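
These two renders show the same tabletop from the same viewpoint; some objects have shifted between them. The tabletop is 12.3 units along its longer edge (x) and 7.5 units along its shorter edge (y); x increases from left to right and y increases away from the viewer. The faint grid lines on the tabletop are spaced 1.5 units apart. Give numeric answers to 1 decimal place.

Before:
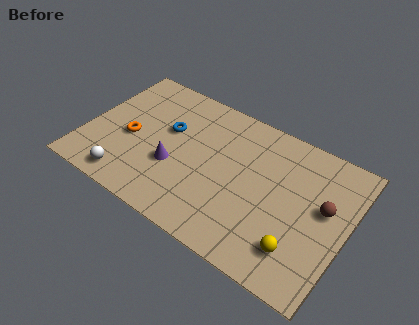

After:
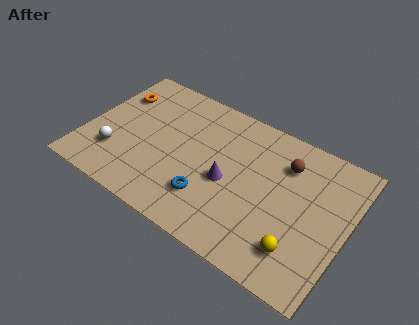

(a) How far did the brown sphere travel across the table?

2.4

From (11.2, 4.3) to (9.2, 5.6), the brown sphere covered √(2.0² + 1.3²) ≈ 2.4 units.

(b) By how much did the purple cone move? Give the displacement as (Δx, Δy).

(2.5, 0.5)

The purple cone was at about (4.3, 2.8) and moved to about (6.8, 3.3).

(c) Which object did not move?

the yellow sphere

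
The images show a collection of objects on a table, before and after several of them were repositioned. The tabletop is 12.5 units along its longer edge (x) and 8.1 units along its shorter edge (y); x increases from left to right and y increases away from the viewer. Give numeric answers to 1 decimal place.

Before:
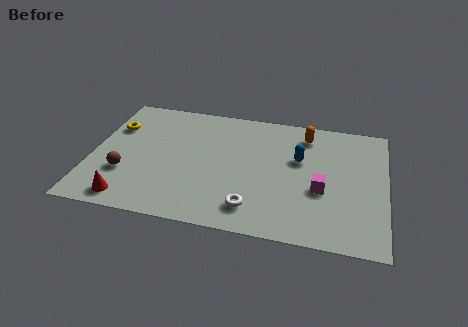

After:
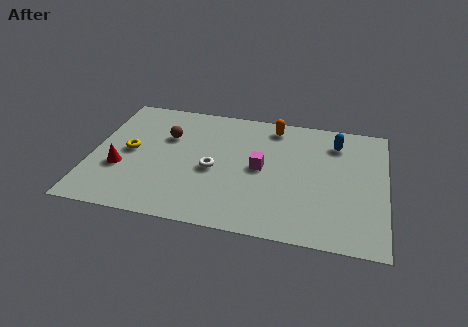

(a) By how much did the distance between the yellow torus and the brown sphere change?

-1.1

The distance was about 3.1 in the first image and 2.0 in the second, so they moved 1.1 units closer together.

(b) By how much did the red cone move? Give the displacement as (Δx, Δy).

(-0.5, 1.9)

The red cone was at about (1.8, 1.0) and moved to about (1.3, 2.9).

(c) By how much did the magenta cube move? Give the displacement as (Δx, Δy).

(-2.6, 0.9)

From the two frames, the magenta cube sits at roughly (9.8, 3.2) before and (7.2, 4.1) after.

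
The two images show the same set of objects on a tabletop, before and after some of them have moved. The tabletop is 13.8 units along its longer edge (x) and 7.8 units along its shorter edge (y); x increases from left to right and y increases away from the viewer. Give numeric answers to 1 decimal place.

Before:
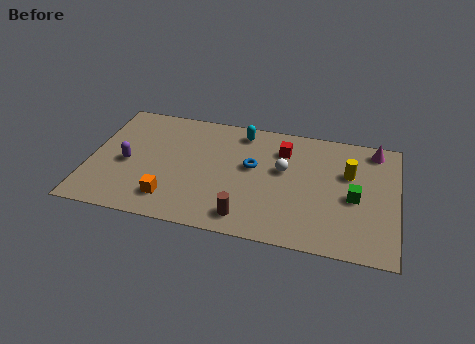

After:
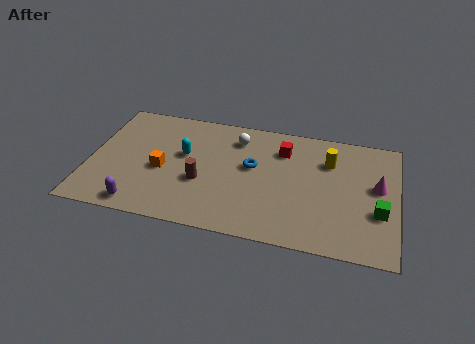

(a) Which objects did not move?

the red cube and the blue torus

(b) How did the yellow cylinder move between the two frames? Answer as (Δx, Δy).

(-0.9, 0.6)

From the two frames, the yellow cylinder sits at roughly (11.6, 5.0) before and (10.7, 5.6) after.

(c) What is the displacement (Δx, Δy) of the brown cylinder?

(-2.1, 1.8)

The brown cylinder was at about (7.2, 1.2) and moved to about (5.1, 3.0).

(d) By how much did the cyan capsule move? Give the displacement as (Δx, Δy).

(-2.5, -2.1)

From the two frames, the cyan capsule sits at roughly (6.7, 6.7) before and (4.2, 4.6) after.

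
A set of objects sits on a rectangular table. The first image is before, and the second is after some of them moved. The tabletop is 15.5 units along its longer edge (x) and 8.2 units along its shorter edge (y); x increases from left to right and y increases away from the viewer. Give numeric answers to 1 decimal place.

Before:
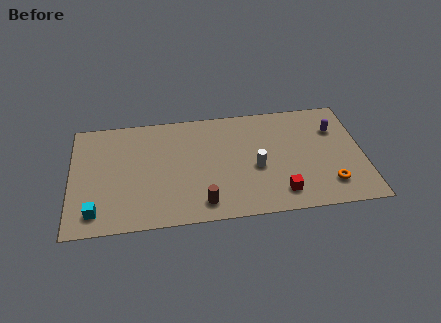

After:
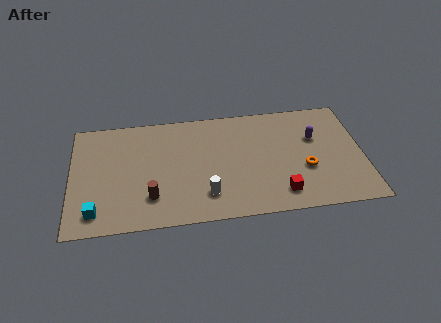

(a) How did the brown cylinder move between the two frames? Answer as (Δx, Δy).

(-2.7, 0.8)

The brown cylinder started near (6.9, 1.3) and ended near (4.2, 2.1).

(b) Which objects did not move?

the red cube and the cyan cube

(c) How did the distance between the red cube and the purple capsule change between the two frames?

-1.0

They were about 5.3 units apart before and 4.3 after — 1.0 units closer together.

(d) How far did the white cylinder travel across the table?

3.1

From (9.8, 3.5) to (7.1, 1.9), the white cylinder covered √(2.7² + 1.6²) ≈ 3.1 units.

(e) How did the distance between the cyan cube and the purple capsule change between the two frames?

-1.2

Before: roughly 13.5 units apart; after: 12.3. That's 1.2 units closer together.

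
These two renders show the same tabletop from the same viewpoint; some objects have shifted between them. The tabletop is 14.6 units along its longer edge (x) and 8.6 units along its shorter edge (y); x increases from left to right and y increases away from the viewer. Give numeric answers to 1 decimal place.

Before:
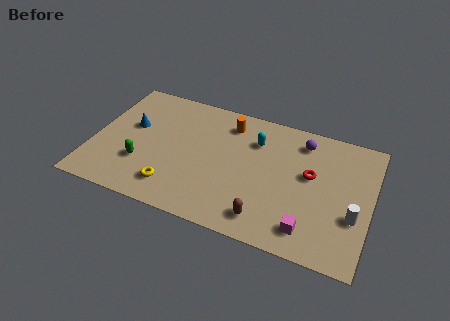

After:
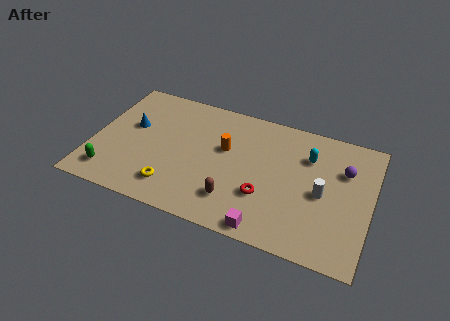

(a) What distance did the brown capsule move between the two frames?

1.8

The brown capsule moved from about (9.4, 1.4) to (7.7, 2.0), a distance of √(1.7² + 0.6²) ≈ 1.8.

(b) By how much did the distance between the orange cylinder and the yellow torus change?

-1.6

The distance was about 5.8 in the first image and 4.2 in the second, so they moved 1.6 units closer together.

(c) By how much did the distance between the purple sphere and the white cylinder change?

-2.9

They were about 5.0 units apart before and 2.1 after — 2.9 units closer together.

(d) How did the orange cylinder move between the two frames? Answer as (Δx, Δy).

(0.0, -1.8)

The orange cylinder was at about (6.9, 7.0) and moved to about (6.9, 5.2).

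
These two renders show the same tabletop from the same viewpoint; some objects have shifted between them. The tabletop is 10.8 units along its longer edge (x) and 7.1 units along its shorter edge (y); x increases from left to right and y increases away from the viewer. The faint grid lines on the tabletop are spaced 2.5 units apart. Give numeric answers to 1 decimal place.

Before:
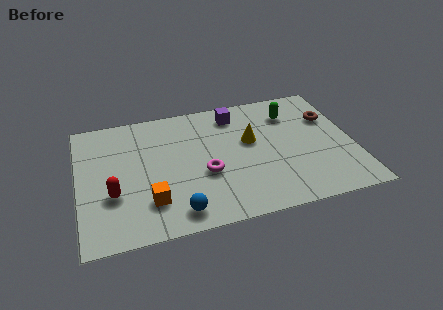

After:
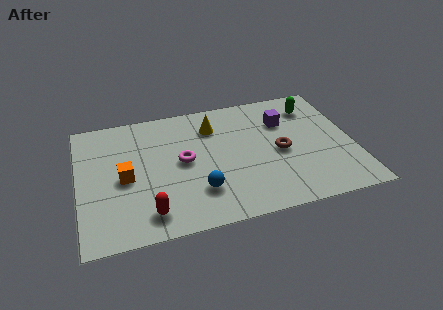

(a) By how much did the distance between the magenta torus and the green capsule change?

+1.2

They were about 4.4 units apart before and 5.6 after — 1.2 units further apart.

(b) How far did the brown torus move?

2.6

From (10.0, 4.8) to (7.9, 3.3), the brown torus covered √(2.1² + 1.5²) ≈ 2.6 units.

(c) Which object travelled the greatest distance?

the brown torus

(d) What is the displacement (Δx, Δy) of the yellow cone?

(-1.4, 1.2)

From the two frames, the yellow cone sits at roughly (6.8, 4.2) before and (5.4, 5.4) after.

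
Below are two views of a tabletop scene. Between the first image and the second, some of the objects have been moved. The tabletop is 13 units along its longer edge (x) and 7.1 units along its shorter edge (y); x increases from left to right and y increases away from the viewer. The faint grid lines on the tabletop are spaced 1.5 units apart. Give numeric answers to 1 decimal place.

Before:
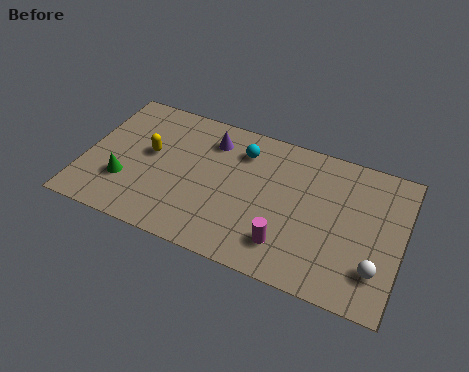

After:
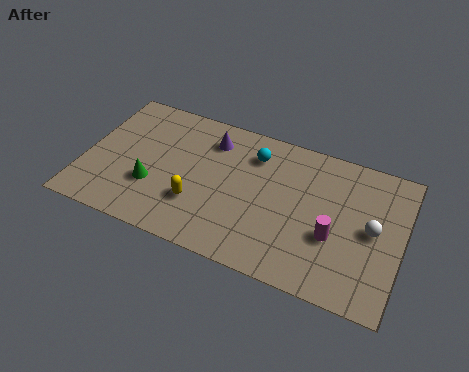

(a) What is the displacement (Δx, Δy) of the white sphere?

(-0.3, 1.8)

The white sphere started near (12.1, 1.8) and ended near (11.8, 3.6).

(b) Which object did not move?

the purple cone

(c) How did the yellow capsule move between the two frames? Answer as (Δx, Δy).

(2.2, -1.8)

From the two frames, the yellow capsule sits at roughly (2.6, 4.0) before and (4.8, 2.2) after.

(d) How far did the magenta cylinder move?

2.1

The magenta cylinder moved from about (8.5, 1.6) to (10.3, 2.7), a distance of √(1.8² + 1.1²) ≈ 2.1.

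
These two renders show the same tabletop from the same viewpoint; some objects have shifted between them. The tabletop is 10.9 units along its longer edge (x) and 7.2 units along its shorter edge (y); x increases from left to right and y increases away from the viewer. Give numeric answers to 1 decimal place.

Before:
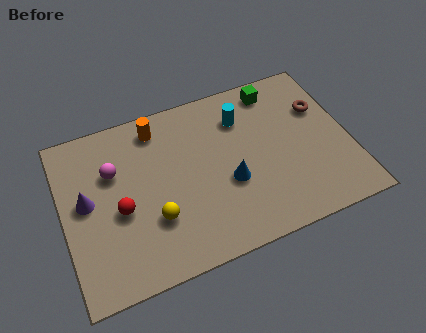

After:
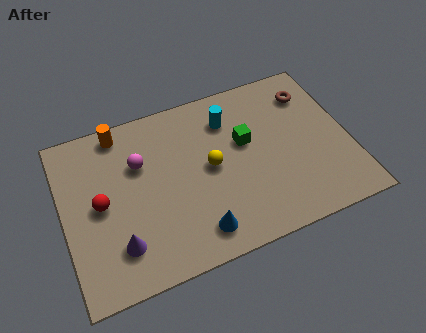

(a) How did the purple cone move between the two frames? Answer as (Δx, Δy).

(1.0, -2.2)

From the two frames, the purple cone sits at roughly (0.9, 3.9) before and (1.9, 1.7) after.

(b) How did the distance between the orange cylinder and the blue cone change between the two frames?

+1.6

They were about 4.1 units apart before and 5.7 after — 1.6 units further apart.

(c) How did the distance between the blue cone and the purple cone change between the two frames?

-2.5

Before: roughly 5.4 units apart; after: 2.9. That's 2.5 units closer together.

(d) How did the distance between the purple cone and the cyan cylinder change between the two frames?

-0.3

The distance was about 6.3 in the first image and 6.0 in the second, so they moved 0.3 units closer together.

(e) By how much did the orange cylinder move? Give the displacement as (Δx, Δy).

(-1.4, 0.3)

The orange cylinder was at about (3.8, 6.1) and moved to about (2.4, 6.4).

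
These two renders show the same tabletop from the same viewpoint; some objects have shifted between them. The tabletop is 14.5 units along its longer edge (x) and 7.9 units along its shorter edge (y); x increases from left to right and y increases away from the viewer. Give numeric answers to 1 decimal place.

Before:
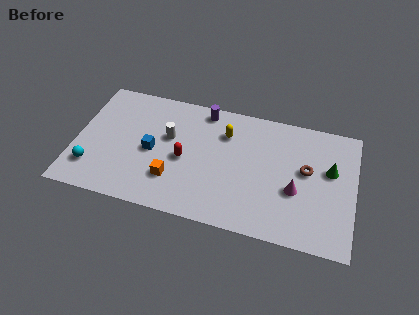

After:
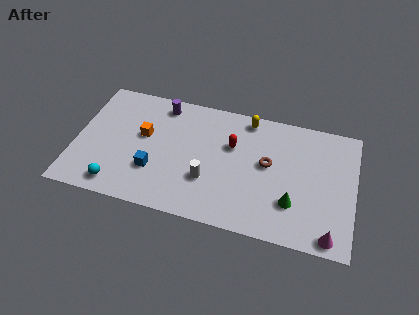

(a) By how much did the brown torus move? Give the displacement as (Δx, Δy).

(-2.0, -0.1)

The brown torus started near (12.0, 4.5) and ended near (10.0, 4.4).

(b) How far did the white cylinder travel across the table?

3.1

The white cylinder moved from about (4.8, 4.8) to (7.0, 2.6), a distance of √(2.2² + 2.2²) ≈ 3.1.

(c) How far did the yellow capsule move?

1.6

From (7.7, 5.8) to (8.8, 7.0), the yellow capsule covered √(1.1² + 1.2²) ≈ 1.6 units.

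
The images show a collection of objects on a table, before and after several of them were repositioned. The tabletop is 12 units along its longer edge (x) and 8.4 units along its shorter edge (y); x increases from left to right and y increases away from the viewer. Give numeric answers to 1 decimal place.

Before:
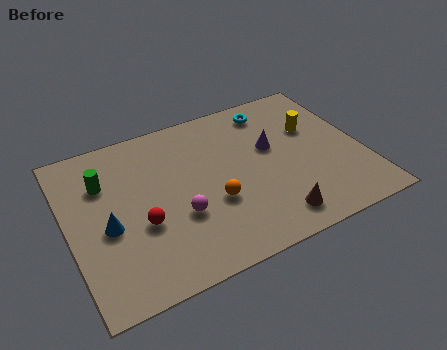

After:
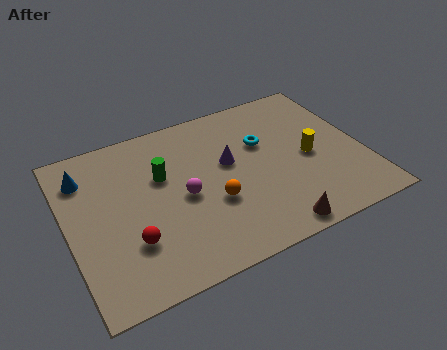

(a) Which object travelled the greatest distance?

the blue cone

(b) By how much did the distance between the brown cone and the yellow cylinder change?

-1.0

They were about 4.7 units apart before and 3.7 after — 1.0 units closer together.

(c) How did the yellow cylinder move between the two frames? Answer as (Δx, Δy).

(-0.4, -1.5)

The yellow cylinder was at about (10.2, 5.4) and moved to about (9.8, 3.9).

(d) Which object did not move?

the orange sphere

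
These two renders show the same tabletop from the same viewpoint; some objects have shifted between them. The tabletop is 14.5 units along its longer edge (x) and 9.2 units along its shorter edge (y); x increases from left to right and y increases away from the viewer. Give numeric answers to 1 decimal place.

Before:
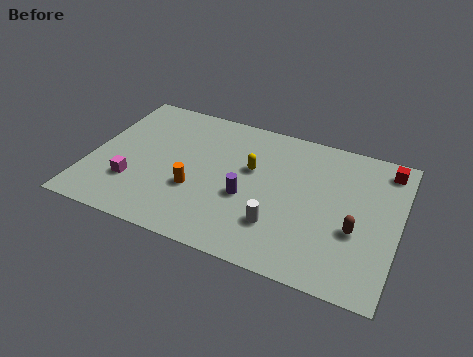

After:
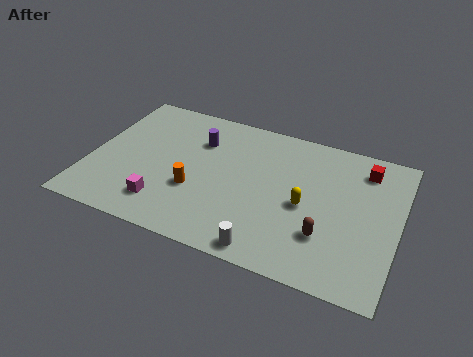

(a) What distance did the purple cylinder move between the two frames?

3.9

The purple cylinder was near (7.5, 3.7) before and (4.9, 6.6) after, so it travelled √(2.6² + 2.9²) ≈ 3.9 units.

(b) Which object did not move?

the orange cylinder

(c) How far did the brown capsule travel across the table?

1.5

The brown capsule was near (12.6, 3.5) before and (11.3, 2.7) after, so it travelled √(1.3² + 0.8²) ≈ 1.5 units.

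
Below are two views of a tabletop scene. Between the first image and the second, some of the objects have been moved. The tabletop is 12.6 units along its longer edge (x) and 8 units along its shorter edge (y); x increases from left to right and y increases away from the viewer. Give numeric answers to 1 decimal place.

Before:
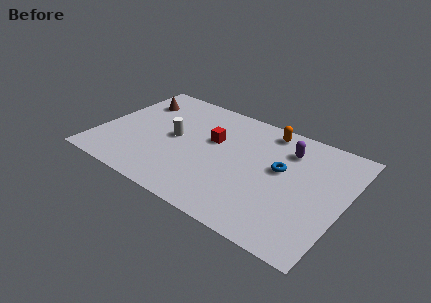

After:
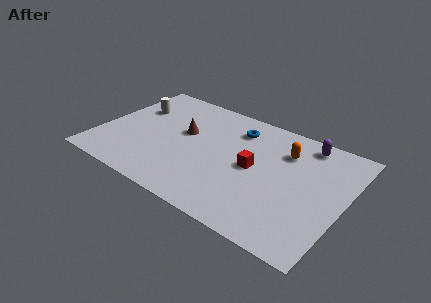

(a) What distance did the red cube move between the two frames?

2.5

The red cube was near (5.7, 4.9) before and (8.0, 4.0) after, so it travelled √(2.3² + 0.9²) ≈ 2.5 units.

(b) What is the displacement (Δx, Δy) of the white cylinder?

(-2.4, 1.3)

The white cylinder was at about (3.8, 4.1) and moved to about (1.4, 5.4).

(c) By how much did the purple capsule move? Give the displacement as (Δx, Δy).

(0.8, 0.9)

The purple capsule started near (9.4, 6.1) and ended near (10.2, 7.0).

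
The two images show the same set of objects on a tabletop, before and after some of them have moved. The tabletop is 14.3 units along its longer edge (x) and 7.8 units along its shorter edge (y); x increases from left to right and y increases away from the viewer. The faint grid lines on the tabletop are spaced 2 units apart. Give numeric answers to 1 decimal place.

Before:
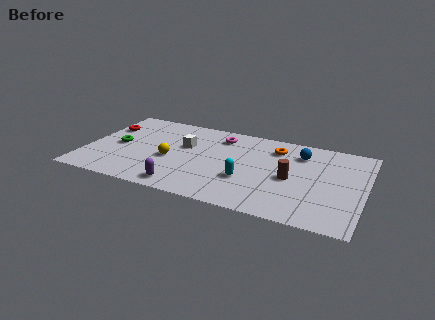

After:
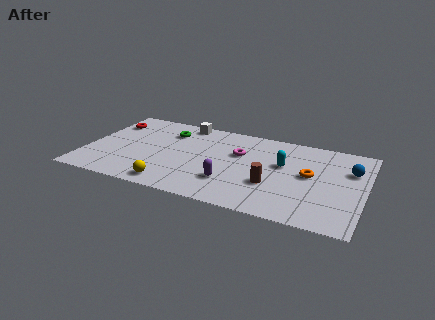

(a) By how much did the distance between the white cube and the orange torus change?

+2.6

Before: roughly 4.8 units apart; after: 7.4. That's 2.6 units further apart.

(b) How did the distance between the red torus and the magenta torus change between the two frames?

+1.0

The distance was about 6.0 in the first image and 7.0 in the second, so they moved 1.0 units further apart.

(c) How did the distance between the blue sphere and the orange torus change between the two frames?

+1.0

They were about 1.3 units apart before and 2.3 after — 1.0 units further apart.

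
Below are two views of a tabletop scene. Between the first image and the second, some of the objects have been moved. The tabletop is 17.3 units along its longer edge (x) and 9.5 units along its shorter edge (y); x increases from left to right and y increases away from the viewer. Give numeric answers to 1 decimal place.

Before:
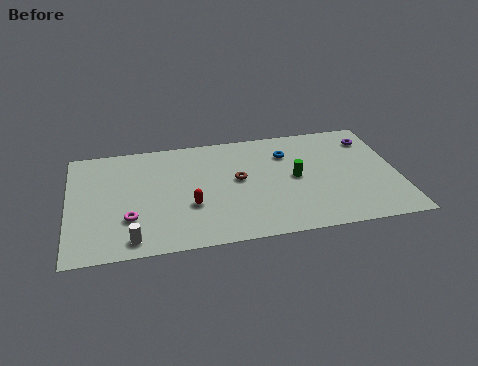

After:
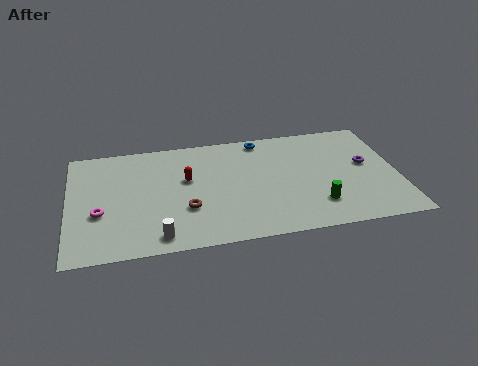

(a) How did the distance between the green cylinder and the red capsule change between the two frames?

+1.7

They were about 5.8 units apart before and 7.5 after — 1.7 units further apart.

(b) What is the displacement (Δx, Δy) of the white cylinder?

(1.4, 0.0)

From the two frames, the white cylinder sits at roughly (3.2, 1.2) before and (4.6, 1.2) after.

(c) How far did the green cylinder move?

2.7

From (11.9, 4.8) to (12.9, 2.3), the green cylinder covered √(1.0² + 2.5²) ≈ 2.7 units.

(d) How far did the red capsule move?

2.3

The red capsule was near (6.3, 3.4) before and (6.2, 5.7) after, so it travelled √(0.1² + 2.3²) ≈ 2.3 units.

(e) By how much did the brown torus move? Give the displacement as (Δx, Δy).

(-2.8, -2.0)

The brown torus started near (8.9, 5.2) and ended near (6.1, 3.2).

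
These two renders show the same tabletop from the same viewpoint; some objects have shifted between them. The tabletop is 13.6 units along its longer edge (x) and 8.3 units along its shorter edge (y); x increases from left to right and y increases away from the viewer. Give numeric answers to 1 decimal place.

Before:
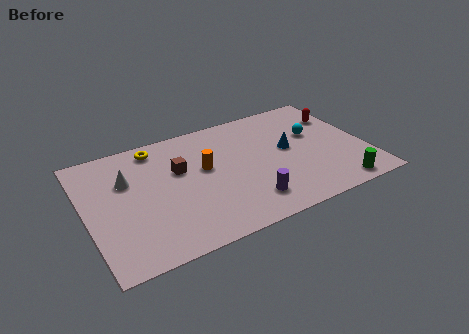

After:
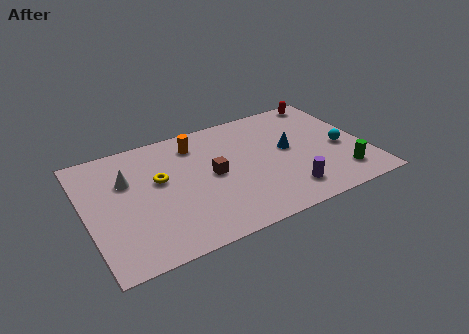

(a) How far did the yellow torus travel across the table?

2.3

From (3.7, 7.2) to (3.6, 4.9), the yellow torus covered √(0.1² + 2.3²) ≈ 2.3 units.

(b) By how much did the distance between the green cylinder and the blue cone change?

-0.5

The distance was about 4.1 in the first image and 3.6 in the second, so they moved 0.5 units closer together.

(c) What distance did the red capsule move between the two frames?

1.6

The red capsule was near (12.7, 6.0) before and (12.3, 7.5) after, so it travelled √(0.4² + 1.5²) ≈ 1.6 units.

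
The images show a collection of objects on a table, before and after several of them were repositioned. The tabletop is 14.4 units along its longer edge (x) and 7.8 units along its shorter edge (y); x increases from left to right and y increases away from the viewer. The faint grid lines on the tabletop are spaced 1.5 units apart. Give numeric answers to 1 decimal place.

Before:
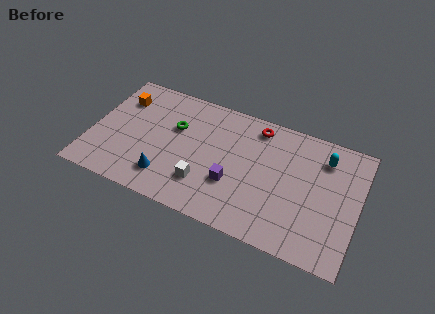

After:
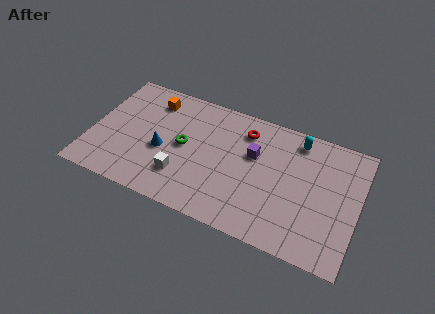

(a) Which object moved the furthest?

the purple cube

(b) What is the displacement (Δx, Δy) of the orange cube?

(1.7, 0.5)

The orange cube started near (1.3, 5.8) and ended near (3.0, 6.3).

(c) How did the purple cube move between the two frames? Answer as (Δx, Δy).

(0.9, 2.2)

The purple cube started near (7.8, 2.7) and ended near (8.7, 4.9).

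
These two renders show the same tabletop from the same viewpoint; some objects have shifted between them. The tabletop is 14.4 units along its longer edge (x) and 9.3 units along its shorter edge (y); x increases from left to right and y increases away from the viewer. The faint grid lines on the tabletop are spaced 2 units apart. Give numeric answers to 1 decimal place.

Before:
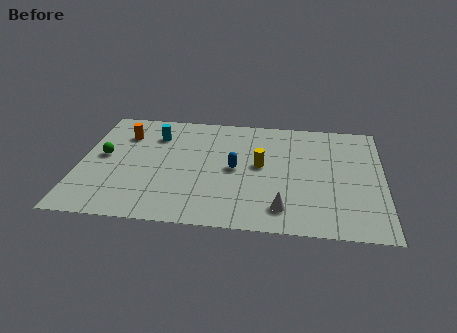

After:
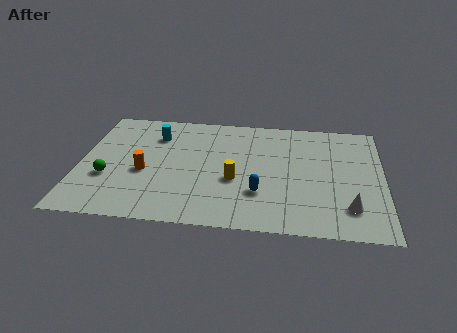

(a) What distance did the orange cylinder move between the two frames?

3.2

The orange cylinder was near (2.0, 6.9) before and (3.1, 3.9) after, so it travelled √(1.1² + 3.0²) ≈ 3.2 units.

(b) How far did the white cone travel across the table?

3.1

The white cone moved from about (9.7, 1.7) to (12.8, 2.1), a distance of √(3.1² + 0.4²) ≈ 3.1.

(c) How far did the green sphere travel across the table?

1.7

From (1.1, 5.0) to (1.4, 3.3), the green sphere covered √(0.3² + 1.7²) ≈ 1.7 units.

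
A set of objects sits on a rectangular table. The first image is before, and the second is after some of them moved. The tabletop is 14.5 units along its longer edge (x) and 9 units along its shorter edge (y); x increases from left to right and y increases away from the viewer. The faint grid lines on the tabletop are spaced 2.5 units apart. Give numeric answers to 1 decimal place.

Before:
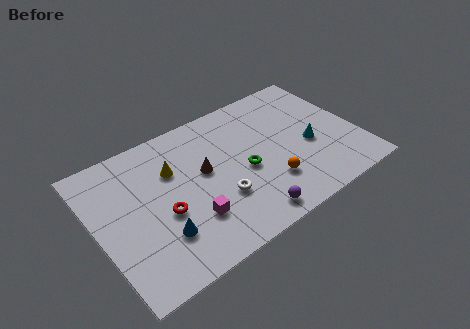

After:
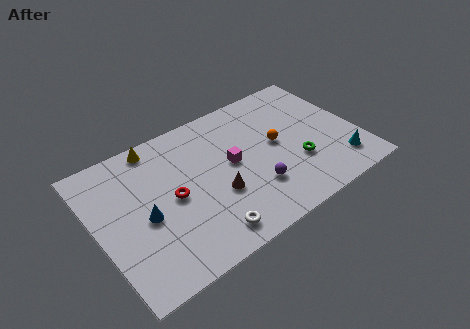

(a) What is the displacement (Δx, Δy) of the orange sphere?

(0.9, 2.3)

The orange sphere started near (9.2, 2.5) and ended near (10.1, 4.8).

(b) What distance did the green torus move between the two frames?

3.0

The green torus moved from about (8.1, 4.0) to (10.9, 3.0), a distance of √(2.8² + 1.0²) ≈ 3.0.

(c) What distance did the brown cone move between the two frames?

1.8

From (6.0, 5.1) to (6.4, 3.3), the brown cone covered √(0.4² + 1.8²) ≈ 1.8 units.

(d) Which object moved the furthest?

the magenta cube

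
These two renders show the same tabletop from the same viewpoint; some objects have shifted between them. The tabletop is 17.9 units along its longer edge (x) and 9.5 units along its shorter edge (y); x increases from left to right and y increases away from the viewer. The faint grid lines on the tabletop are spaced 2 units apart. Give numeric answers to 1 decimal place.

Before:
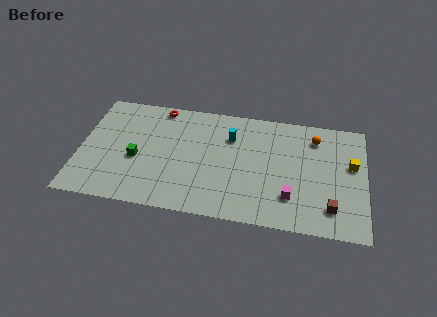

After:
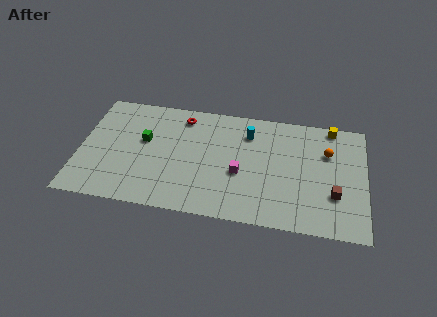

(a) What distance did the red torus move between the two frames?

1.6

From (4.8, 8.6) to (6.3, 8.0), the red torus covered √(1.5² + 0.6²) ≈ 1.6 units.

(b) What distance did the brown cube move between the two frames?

1.1

The brown cube was near (15.8, 2.0) before and (16.0, 3.1) after, so it travelled √(0.2² + 1.1²) ≈ 1.1 units.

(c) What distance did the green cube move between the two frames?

1.6

The green cube was near (3.6, 4.0) before and (4.0, 5.6) after, so it travelled √(0.4² + 1.6²) ≈ 1.6 units.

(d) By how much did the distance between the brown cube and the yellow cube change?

+1.7

The distance was about 3.9 in the first image and 5.6 in the second, so they moved 1.7 units further apart.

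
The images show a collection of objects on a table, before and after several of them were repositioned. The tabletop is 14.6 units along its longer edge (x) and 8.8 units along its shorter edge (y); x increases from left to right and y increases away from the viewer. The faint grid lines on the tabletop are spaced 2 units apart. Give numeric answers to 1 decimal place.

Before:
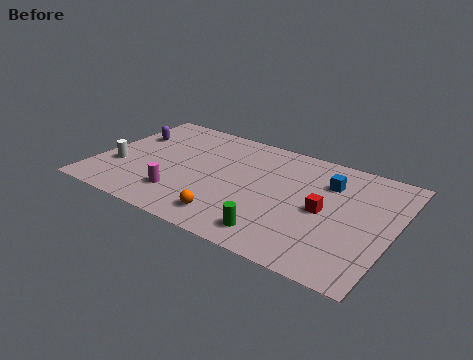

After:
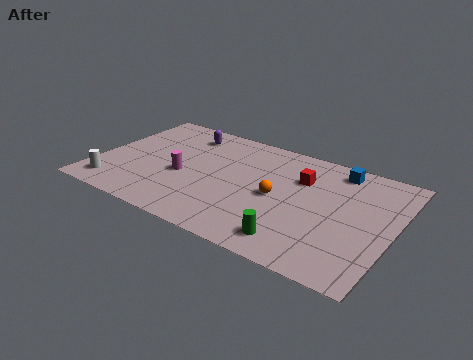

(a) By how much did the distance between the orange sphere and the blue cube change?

-2.2

Before: roughly 6.4 units apart; after: 4.2. That's 2.2 units closer together.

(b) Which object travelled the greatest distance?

the orange sphere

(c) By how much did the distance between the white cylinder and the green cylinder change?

+0.7

The distance was about 8.4 in the first image and 9.1 in the second, so they moved 0.7 units further apart.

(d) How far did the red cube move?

2.4

The red cube moved from about (11.3, 4.2) to (9.9, 6.1), a distance of √(1.4² + 1.9²) ≈ 2.4.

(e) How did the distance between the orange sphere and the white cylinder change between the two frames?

+2.2

The distance was about 6.1 in the first image and 8.3 in the second, so they moved 2.2 units further apart.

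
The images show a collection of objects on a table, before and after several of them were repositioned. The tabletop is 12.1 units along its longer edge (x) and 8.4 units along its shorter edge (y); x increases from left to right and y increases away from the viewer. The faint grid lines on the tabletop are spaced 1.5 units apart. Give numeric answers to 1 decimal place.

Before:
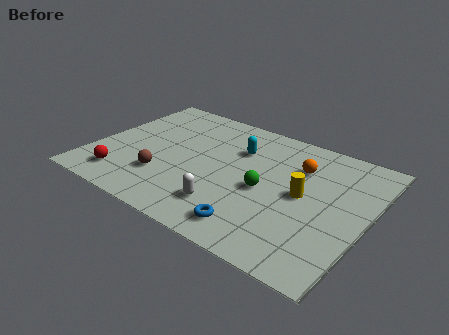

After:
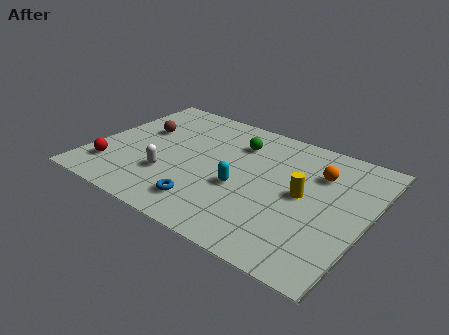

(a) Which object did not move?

the yellow cylinder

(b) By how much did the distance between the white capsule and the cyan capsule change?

-0.8

The distance was about 4.0 in the first image and 3.2 in the second, so they moved 0.8 units closer together.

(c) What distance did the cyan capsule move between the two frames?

2.6

From (6.1, 5.9) to (6.7, 3.4), the cyan capsule covered √(0.6² + 2.5²) ≈ 2.6 units.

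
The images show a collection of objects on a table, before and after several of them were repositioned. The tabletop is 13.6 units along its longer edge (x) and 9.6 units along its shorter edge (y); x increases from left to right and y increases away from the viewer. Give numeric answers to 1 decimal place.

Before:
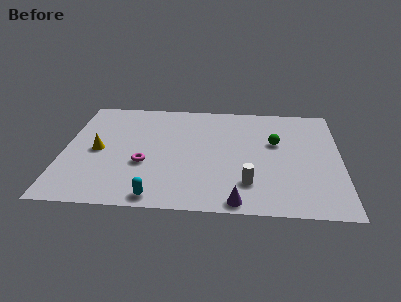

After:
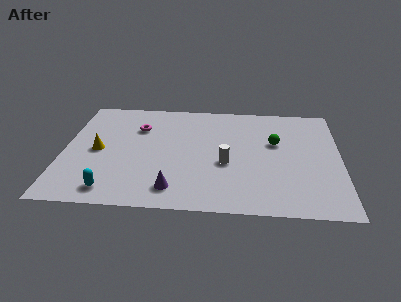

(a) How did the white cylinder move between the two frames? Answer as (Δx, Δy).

(-1.1, 1.6)

The white cylinder was at about (9.1, 2.3) and moved to about (8.0, 3.9).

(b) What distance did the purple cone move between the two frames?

3.2

The purple cone moved from about (8.6, 0.8) to (5.5, 1.6), a distance of √(3.1² + 0.8²) ≈ 3.2.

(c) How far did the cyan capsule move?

2.2

The cyan capsule was near (4.7, 0.9) before and (2.5, 1.3) after, so it travelled √(2.2² + 0.4²) ≈ 2.2 units.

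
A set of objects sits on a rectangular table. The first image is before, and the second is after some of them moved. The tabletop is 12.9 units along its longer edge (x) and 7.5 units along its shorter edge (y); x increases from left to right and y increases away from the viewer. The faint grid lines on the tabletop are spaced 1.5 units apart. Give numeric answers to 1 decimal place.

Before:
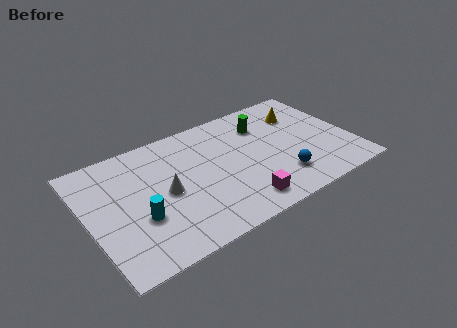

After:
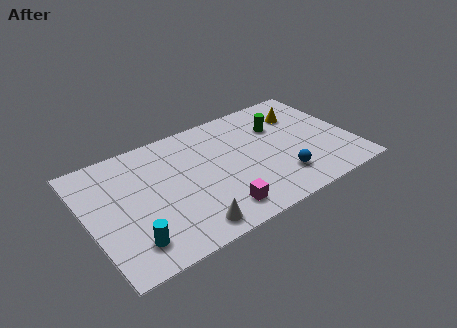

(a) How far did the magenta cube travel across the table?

1.1

From (7.0, 1.2) to (5.9, 1.3), the magenta cube covered √(1.1² + 0.1²) ≈ 1.1 units.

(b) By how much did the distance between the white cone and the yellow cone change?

+0.5

Before: roughly 7.3 units apart; after: 7.8. That's 0.5 units further apart.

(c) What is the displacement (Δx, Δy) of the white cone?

(0.7, -2.6)

The white cone was at about (3.7, 3.6) and moved to about (4.4, 1.0).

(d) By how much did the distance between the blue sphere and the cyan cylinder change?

+0.5

Before: roughly 6.9 units apart; after: 7.4. That's 0.5 units further apart.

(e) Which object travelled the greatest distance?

the white cone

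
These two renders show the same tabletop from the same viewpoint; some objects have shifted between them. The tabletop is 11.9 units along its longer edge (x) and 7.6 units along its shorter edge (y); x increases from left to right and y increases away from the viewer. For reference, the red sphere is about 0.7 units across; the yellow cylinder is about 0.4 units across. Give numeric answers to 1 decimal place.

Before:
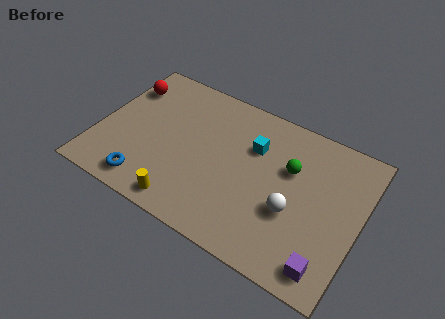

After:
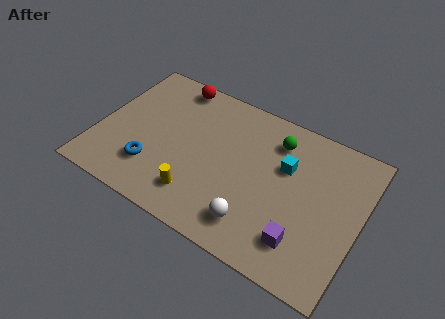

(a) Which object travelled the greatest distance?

the red sphere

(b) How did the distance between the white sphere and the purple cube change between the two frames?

-0.4

The distance was about 2.5 in the first image and 2.1 in the second, so they moved 0.4 units closer together.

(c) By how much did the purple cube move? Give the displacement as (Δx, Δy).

(-1.2, 0.6)

The purple cube started near (10.8, 1.1) and ended near (9.6, 1.7).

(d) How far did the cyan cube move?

1.5

The cyan cube moved from about (6.9, 5.2) to (8.4, 4.9), a distance of √(1.5² + 0.3²) ≈ 1.5.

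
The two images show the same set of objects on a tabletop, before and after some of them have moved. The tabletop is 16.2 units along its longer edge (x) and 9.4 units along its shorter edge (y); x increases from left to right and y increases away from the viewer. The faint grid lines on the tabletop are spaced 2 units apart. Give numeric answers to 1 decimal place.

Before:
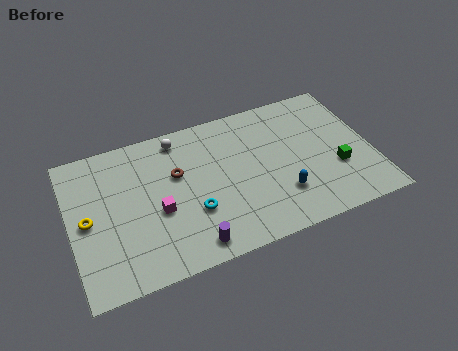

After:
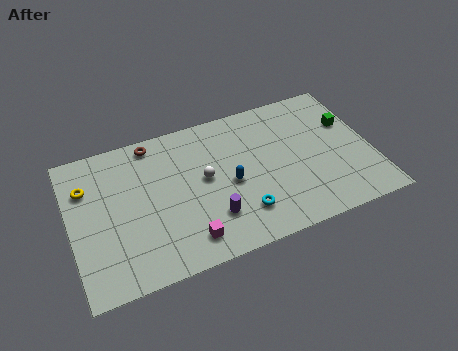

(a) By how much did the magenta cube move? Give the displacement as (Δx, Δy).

(1.3, -2.3)

From the two frames, the magenta cube sits at roughly (4.6, 3.9) before and (5.9, 1.6) after.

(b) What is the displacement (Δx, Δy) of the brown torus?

(-1.1, 2.5)

The brown torus was at about (5.8, 5.9) and moved to about (4.7, 8.4).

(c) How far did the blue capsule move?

3.1

The blue capsule was near (11.1, 2.6) before and (8.5, 4.3) after, so it travelled √(2.6² + 1.7²) ≈ 3.1 units.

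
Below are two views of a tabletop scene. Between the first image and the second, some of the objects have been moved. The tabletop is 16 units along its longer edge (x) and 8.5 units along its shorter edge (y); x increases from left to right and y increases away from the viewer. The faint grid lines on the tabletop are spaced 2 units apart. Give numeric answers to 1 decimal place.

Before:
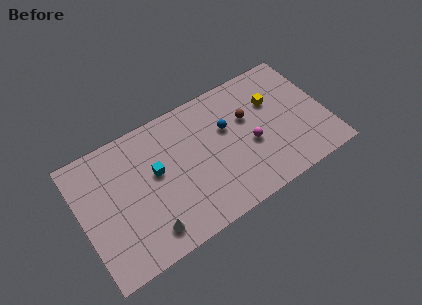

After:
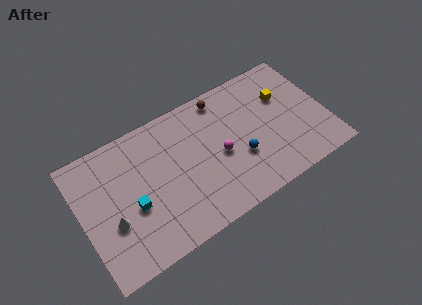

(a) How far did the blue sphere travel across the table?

2.4

From (9.7, 5.4) to (10.2, 3.1), the blue sphere covered √(0.5² + 2.3²) ≈ 2.4 units.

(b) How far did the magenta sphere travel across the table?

2.0

The magenta sphere was near (11.0, 3.6) before and (9.0, 3.9) after, so it travelled √(2.0² + 0.3²) ≈ 2.0 units.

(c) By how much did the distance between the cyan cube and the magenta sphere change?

-0.4

They were about 6.2 units apart before and 5.8 after — 0.4 units closer together.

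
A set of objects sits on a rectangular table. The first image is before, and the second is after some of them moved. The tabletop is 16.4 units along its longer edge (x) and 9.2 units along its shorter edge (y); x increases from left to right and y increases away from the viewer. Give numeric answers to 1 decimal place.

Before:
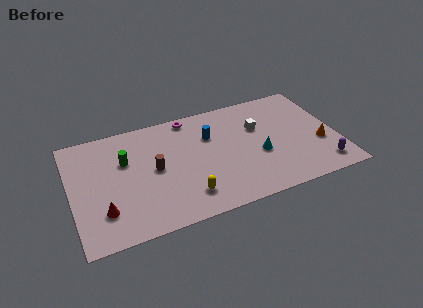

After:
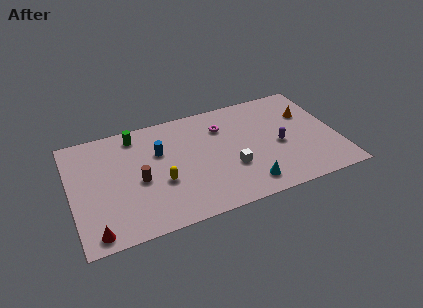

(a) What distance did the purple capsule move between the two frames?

3.5

The purple capsule moved from about (15.2, 1.5) to (12.8, 4.1), a distance of √(2.4² + 2.6²) ≈ 3.5.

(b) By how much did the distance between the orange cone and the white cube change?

+1.5

They were about 4.4 units apart before and 5.9 after — 1.5 units further apart.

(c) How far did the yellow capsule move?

2.1

The yellow capsule was near (6.8, 1.9) before and (5.4, 3.5) after, so it travelled √(1.4² + 1.6²) ≈ 2.1 units.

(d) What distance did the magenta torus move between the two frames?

2.4

From (7.6, 8.3) to (9.5, 6.8), the magenta torus covered √(1.9² + 1.5²) ≈ 2.4 units.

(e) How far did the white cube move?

3.4

The white cube moved from about (11.7, 6.0) to (9.7, 3.2), a distance of √(2.0² + 2.8²) ≈ 3.4.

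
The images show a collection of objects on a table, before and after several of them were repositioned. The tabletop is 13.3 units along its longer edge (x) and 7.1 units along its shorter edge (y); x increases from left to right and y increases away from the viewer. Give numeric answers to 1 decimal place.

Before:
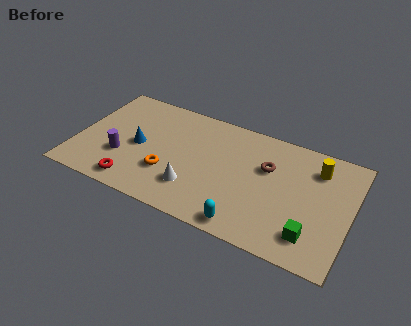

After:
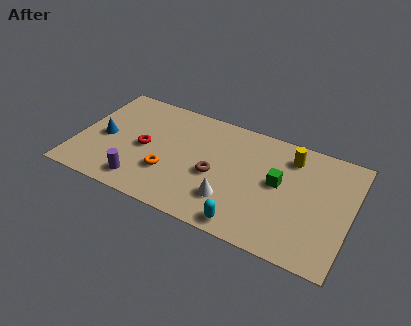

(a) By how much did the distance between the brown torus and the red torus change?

-3.6

Before: roughly 7.1 units apart; after: 3.5. That's 3.6 units closer together.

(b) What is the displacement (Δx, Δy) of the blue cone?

(-1.7, -0.1)

The blue cone was at about (3.0, 3.4) and moved to about (1.3, 3.3).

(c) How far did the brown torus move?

2.8

From (9.2, 4.6) to (6.8, 3.1), the brown torus covered √(2.4² + 1.5²) ≈ 2.8 units.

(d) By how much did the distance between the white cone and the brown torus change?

-2.8

The distance was about 4.3 in the first image and 1.5 in the second, so they moved 2.8 units closer together.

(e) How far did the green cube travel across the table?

3.0

The green cube was near (11.6, 1.5) before and (9.8, 3.9) after, so it travelled √(1.8² + 2.4²) ≈ 3.0 units.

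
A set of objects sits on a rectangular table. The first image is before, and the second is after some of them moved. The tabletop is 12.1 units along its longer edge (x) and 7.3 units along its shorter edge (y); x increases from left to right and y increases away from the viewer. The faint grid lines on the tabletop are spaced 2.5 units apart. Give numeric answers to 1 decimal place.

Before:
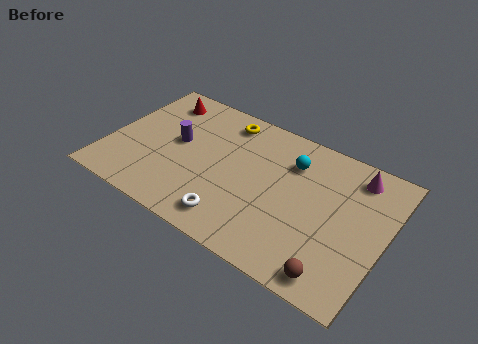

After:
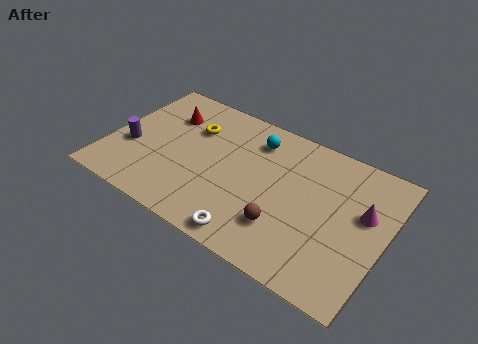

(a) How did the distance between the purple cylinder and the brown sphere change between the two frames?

-1.1

Before: roughly 8.1 units apart; after: 7.0. That's 1.1 units closer together.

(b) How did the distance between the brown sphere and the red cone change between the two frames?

-3.4

They were about 10.1 units apart before and 6.7 after — 3.4 units closer together.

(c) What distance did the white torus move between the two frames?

1.0

The white torus was near (5.9, 1.2) before and (6.8, 0.8) after, so it travelled √(0.9² + 0.4²) ≈ 1.0 units.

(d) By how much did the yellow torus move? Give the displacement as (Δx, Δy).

(-1.3, -1.1)

The yellow torus started near (4.7, 6.2) and ended near (3.4, 5.1).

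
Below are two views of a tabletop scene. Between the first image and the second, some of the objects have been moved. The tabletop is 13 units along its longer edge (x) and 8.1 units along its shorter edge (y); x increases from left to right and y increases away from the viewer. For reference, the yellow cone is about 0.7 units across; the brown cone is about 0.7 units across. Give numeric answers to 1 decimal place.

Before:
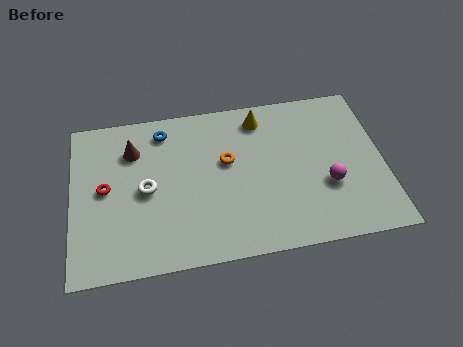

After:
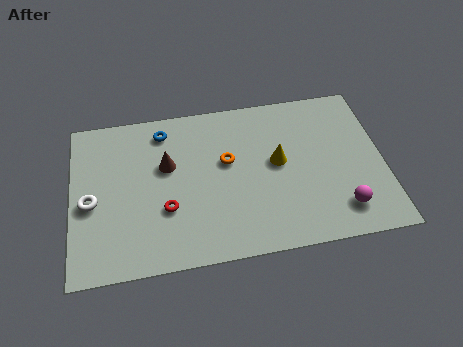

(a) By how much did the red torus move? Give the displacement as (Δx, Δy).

(2.5, -1.4)

The red torus was at about (1.4, 4.2) and moved to about (3.9, 2.8).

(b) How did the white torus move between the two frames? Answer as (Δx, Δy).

(-2.3, -0.3)

The white torus was at about (3.1, 3.9) and moved to about (0.8, 3.6).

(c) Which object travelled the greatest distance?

the red torus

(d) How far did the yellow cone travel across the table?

2.5

The yellow cone was near (8.0, 6.8) before and (8.6, 4.4) after, so it travelled √(0.6² + 2.4²) ≈ 2.5 units.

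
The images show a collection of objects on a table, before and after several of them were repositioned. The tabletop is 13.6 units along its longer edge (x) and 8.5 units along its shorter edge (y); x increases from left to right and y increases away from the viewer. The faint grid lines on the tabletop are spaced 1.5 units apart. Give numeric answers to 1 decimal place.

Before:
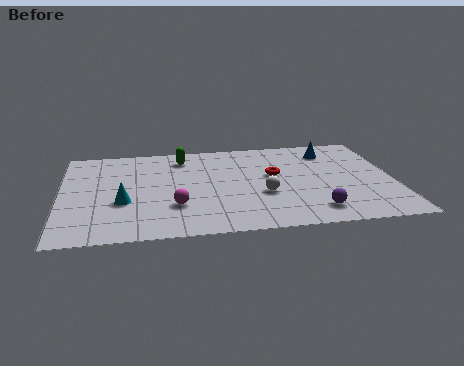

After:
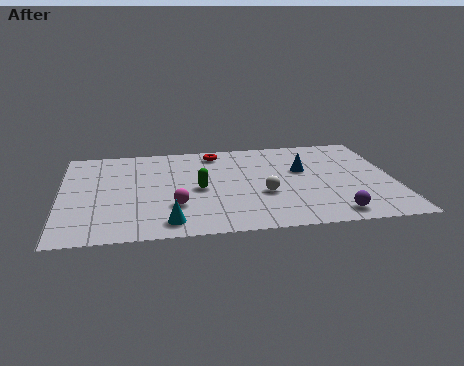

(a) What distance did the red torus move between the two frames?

3.3

The red torus moved from about (8.7, 4.9) to (6.4, 7.3), a distance of √(2.3² + 2.4²) ≈ 3.3.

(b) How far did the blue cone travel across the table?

2.0

The blue cone was near (11.1, 6.8) before and (9.9, 5.2) after, so it travelled √(1.2² + 1.6²) ≈ 2.0 units.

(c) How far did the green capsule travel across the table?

3.1

The green capsule was near (5.0, 7.0) before and (5.6, 4.0) after, so it travelled √(0.6² + 3.0²) ≈ 3.1 units.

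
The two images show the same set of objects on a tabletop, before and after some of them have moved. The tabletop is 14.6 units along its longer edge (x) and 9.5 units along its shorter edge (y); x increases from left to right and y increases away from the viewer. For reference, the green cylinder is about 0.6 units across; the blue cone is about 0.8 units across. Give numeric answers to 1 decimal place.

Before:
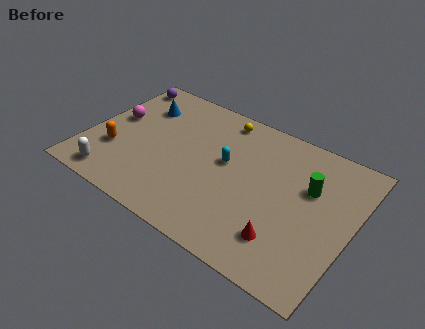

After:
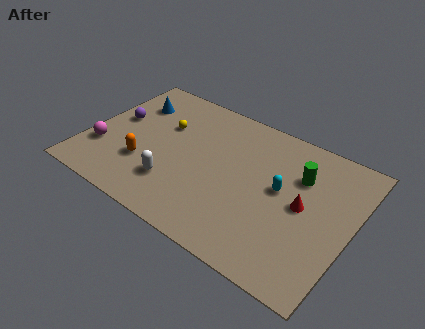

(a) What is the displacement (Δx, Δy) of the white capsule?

(3.2, 1.3)

The white capsule started near (2.0, 1.2) and ended near (5.2, 2.5).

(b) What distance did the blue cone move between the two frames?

0.5

The blue cone moved from about (2.4, 7.0) to (1.9, 7.0), a distance of √(0.5² + 0.0²) ≈ 0.5.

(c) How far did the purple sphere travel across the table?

2.9

The purple sphere moved from about (0.9, 8.3) to (1.3, 5.4), a distance of √(0.4² + 2.9²) ≈ 2.9.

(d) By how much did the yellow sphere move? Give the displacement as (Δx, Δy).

(-2.9, -2.1)

From the two frames, the yellow sphere sits at roughly (6.8, 8.3) before and (3.9, 6.2) after.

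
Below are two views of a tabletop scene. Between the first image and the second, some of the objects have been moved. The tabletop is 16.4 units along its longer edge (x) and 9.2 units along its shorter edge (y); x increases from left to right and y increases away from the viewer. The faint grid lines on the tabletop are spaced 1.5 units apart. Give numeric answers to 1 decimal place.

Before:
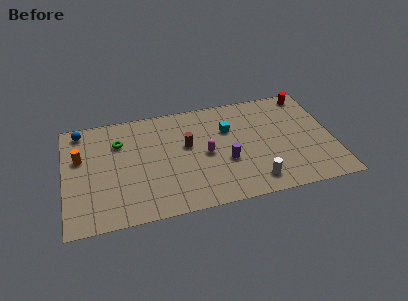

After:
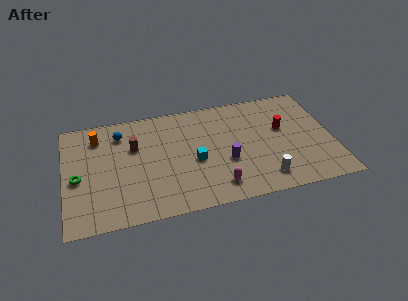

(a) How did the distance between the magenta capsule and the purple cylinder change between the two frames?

+0.5

Before: roughly 1.5 units apart; after: 2.0. That's 0.5 units further apart.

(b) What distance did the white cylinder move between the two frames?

0.6

From (11.4, 1.5) to (12.0, 1.6), the white cylinder covered √(0.6² + 0.1²) ≈ 0.6 units.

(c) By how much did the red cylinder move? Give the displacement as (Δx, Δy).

(-1.8, -2.7)

The red cylinder was at about (15.2, 8.2) and moved to about (13.4, 5.5).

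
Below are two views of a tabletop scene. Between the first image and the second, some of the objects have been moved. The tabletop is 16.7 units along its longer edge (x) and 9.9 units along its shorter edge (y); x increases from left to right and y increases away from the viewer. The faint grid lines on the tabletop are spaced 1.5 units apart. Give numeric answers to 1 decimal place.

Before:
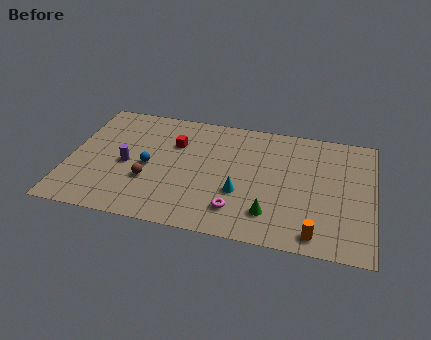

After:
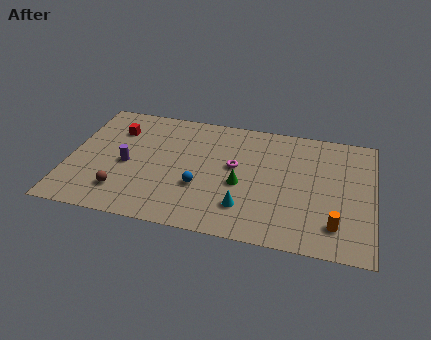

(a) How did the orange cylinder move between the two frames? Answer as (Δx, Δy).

(1.0, 0.9)

The orange cylinder started near (13.7, 1.2) and ended near (14.7, 2.1).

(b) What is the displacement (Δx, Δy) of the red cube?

(-3.3, 0.5)

The red cube was at about (5.7, 6.8) and moved to about (2.4, 7.3).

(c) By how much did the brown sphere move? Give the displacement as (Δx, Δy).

(-1.4, -1.2)

The brown sphere was at about (4.5, 3.4) and moved to about (3.1, 2.2).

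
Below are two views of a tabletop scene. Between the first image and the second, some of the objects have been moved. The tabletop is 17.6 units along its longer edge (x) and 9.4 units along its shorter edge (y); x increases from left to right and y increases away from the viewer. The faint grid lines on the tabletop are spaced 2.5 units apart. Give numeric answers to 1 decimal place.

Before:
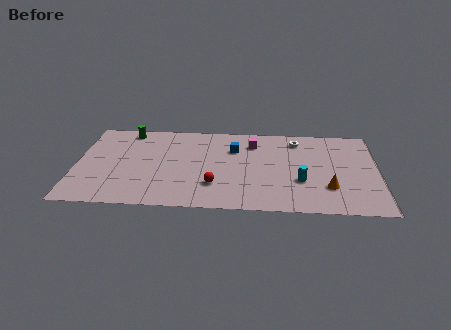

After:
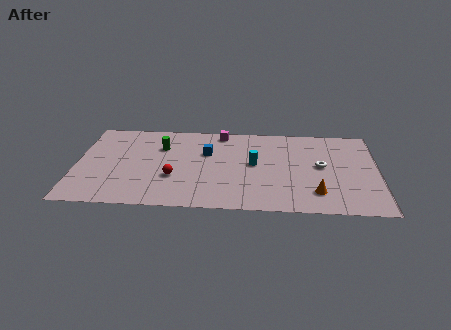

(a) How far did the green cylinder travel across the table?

2.6

From (2.9, 8.3) to (4.9, 6.6), the green cylinder covered √(2.0² + 1.7²) ≈ 2.6 units.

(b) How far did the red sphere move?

2.5

The red sphere moved from about (8.1, 2.6) to (5.7, 3.3), a distance of √(2.4² + 0.7²) ≈ 2.5.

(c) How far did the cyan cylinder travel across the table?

3.2

From (13.1, 3.3) to (10.4, 5.0), the cyan cylinder covered √(2.7² + 1.7²) ≈ 3.2 units.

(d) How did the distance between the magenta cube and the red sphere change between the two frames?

+0.6

The distance was about 5.2 in the first image and 5.8 in the second, so they moved 0.6 units further apart.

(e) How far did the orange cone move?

0.9

The orange cone moved from about (14.7, 2.7) to (14.0, 2.1), a distance of √(0.7² + 0.6²) ≈ 0.9.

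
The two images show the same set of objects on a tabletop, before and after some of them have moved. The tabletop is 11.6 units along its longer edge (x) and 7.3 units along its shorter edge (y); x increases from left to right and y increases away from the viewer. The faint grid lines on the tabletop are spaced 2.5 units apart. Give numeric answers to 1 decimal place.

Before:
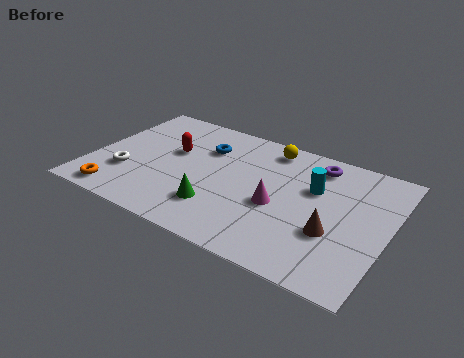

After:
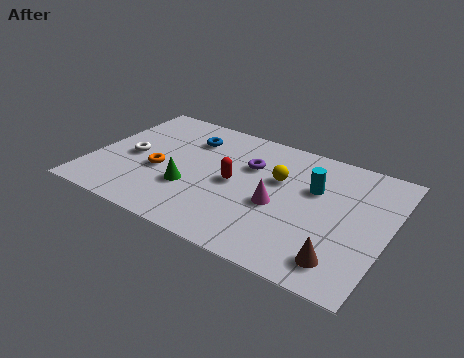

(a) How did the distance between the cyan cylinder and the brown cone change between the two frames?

+1.4

They were about 2.3 units apart before and 3.7 after — 1.4 units further apart.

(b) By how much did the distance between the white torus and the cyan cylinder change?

-0.3

The distance was about 7.5 in the first image and 7.2 in the second, so they moved 0.3 units closer together.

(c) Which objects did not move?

the magenta cone and the cyan cylinder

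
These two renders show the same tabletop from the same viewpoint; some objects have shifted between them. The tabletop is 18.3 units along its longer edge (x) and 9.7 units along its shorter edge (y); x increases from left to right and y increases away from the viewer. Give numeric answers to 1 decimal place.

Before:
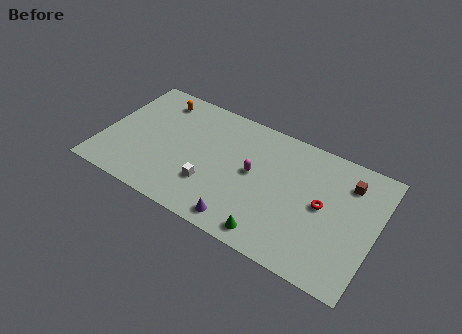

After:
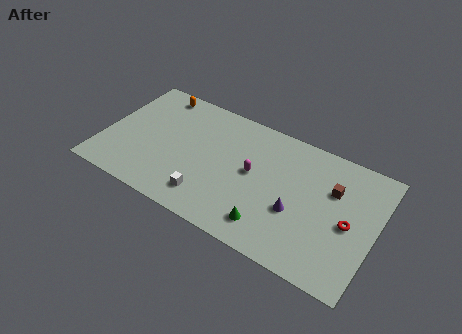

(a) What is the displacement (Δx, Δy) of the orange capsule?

(-0.2, 0.5)

The orange capsule was at about (3.1, 8.1) and moved to about (2.9, 8.6).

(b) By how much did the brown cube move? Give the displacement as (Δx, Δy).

(-0.9, -1.0)

The brown cube was at about (16.2, 7.5) and moved to about (15.3, 6.5).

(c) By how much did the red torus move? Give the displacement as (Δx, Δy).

(1.8, -0.5)

From the two frames, the red torus sits at roughly (14.8, 5.0) before and (16.6, 4.5) after.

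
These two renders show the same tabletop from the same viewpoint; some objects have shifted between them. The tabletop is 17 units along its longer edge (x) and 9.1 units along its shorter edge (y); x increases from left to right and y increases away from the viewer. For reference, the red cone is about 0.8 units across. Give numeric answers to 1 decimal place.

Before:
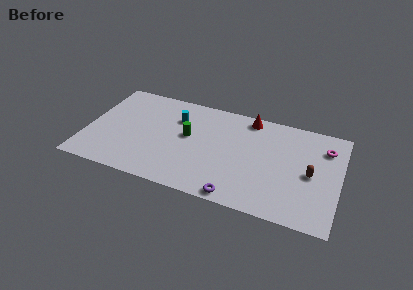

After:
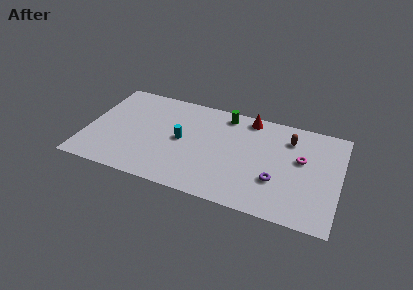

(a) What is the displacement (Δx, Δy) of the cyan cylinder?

(0.5, -1.9)

The cyan cylinder started near (5.9, 6.5) and ended near (6.4, 4.6).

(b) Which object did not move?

the red cone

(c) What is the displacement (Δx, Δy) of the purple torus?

(2.4, 2.2)

The purple torus was at about (10.5, 0.8) and moved to about (12.9, 3.0).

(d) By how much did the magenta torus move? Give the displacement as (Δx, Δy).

(-1.5, -1.5)

From the two frames, the magenta torus sits at roughly (15.9, 6.9) before and (14.4, 5.4) after.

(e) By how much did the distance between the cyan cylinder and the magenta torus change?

-2.0

They were about 10.0 units apart before and 8.0 after — 2.0 units closer together.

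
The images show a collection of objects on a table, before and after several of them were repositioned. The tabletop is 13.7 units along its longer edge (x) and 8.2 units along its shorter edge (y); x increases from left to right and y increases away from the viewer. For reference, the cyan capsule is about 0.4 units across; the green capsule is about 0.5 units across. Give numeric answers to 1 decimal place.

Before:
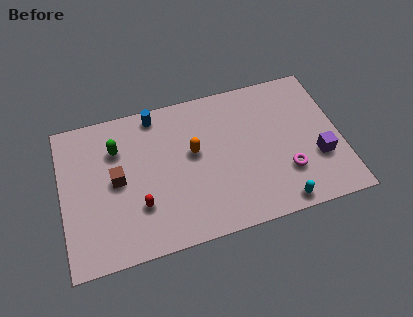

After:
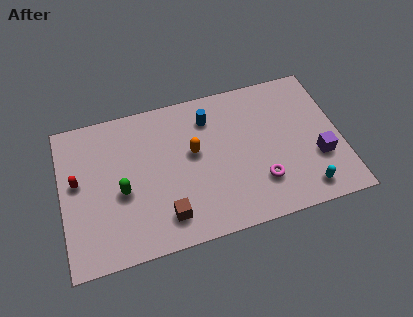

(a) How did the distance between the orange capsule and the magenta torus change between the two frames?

-1.0

The distance was about 5.0 in the first image and 4.0 in the second, so they moved 1.0 units closer together.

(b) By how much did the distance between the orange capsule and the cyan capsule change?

+0.8

The distance was about 5.5 in the first image and 6.3 in the second, so they moved 0.8 units further apart.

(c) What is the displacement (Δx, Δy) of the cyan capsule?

(1.3, 0.4)

The cyan capsule was at about (10.4, 0.8) and moved to about (11.7, 1.2).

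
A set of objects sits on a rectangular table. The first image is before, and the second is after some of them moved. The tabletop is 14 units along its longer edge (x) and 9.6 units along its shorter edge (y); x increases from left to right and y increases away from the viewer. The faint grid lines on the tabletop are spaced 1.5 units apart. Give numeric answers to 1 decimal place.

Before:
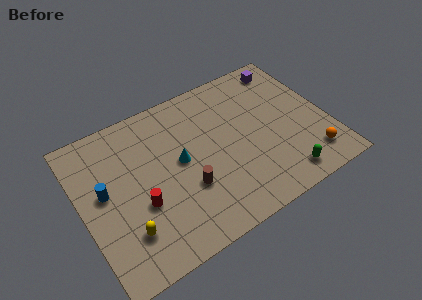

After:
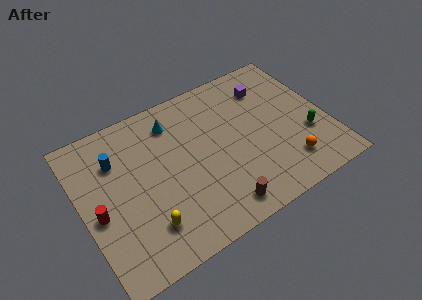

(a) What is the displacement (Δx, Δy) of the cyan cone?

(0.0, 2.6)

The cyan cone started near (5.6, 5.1) and ended near (5.6, 7.7).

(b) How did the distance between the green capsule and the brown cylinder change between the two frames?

+0.3

They were about 5.6 units apart before and 5.9 after — 0.3 units further apart.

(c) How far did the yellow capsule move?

1.1

From (2.1, 2.4) to (3.2, 2.2), the yellow capsule covered √(1.1² + 0.2²) ≈ 1.1 units.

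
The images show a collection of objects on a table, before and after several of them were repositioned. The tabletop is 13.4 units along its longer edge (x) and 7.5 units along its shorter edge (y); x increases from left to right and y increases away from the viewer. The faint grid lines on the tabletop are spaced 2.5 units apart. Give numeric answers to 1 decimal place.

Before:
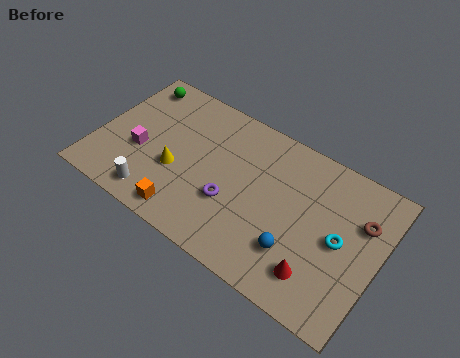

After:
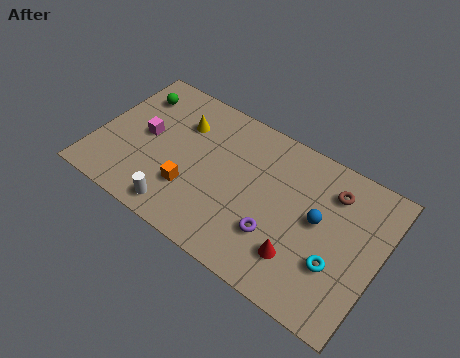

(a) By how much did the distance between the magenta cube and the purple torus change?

+2.3

Before: roughly 4.5 units apart; after: 6.8. That's 2.3 units further apart.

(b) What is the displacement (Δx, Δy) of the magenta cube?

(0.1, 0.9)

From the two frames, the magenta cube sits at roughly (2.1, 3.0) before and (2.2, 3.9) after.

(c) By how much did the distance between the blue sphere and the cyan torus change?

-0.5

The distance was about 2.4 in the first image and 1.9 in the second, so they moved 0.5 units closer together.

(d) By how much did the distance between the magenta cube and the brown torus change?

-1.6

They were about 10.5 units apart before and 8.9 after — 1.6 units closer together.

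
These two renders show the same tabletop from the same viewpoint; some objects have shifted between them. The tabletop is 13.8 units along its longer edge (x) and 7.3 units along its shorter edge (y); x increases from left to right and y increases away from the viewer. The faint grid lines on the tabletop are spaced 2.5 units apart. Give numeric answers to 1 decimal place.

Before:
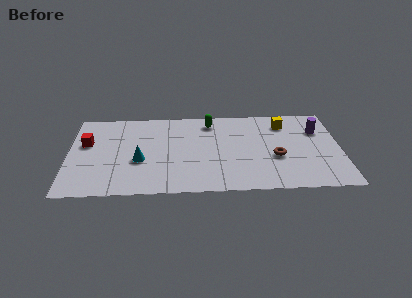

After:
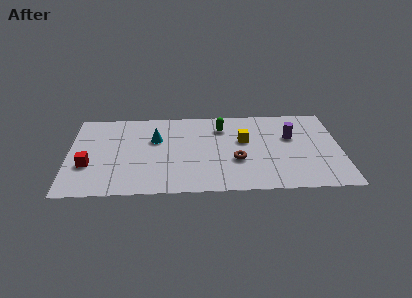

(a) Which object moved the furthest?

the yellow cube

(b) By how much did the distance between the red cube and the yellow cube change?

-2.1

The distance was about 10.2 in the first image and 8.1 in the second, so they moved 2.1 units closer together.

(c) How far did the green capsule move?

0.8

The green capsule was near (7.2, 6.1) before and (7.8, 5.6) after, so it travelled √(0.6² + 0.5²) ≈ 0.8 units.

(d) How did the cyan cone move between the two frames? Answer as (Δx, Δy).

(0.8, 1.8)

The cyan cone was at about (3.6, 2.9) and moved to about (4.4, 4.7).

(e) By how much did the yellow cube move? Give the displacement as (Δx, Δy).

(-2.1, -1.4)

From the two frames, the yellow cube sits at roughly (11.0, 5.8) before and (8.9, 4.4) after.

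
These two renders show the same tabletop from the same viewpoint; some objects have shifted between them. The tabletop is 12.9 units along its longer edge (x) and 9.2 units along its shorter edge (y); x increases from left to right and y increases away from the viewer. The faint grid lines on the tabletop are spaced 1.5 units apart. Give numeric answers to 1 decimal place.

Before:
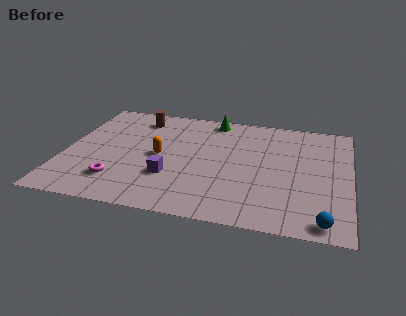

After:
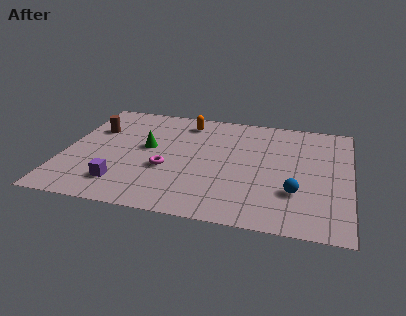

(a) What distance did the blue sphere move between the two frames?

2.3

The blue sphere moved from about (11.8, 0.9) to (10.5, 2.8), a distance of √(1.3² + 1.9²) ≈ 2.3.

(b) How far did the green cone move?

4.2

The green cone was near (6.5, 8.2) before and (3.7, 5.1) after, so it travelled √(2.8² + 3.1²) ≈ 4.2 units.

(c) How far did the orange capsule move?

3.4

From (4.3, 4.5) to (5.3, 7.7), the orange capsule covered √(1.0² + 3.2²) ≈ 3.4 units.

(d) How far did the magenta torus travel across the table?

2.5

The magenta torus was near (2.6, 2.1) before and (4.7, 3.5) after, so it travelled √(2.1² + 1.4²) ≈ 2.5 units.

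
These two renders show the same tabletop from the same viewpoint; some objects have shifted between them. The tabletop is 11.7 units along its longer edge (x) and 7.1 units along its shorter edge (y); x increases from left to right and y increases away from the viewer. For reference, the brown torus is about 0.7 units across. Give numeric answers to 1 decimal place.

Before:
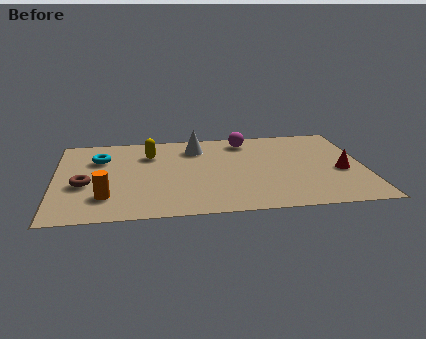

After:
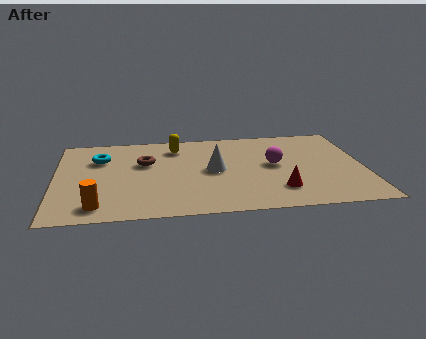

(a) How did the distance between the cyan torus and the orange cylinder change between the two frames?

+0.7

Before: roughly 3.2 units apart; after: 3.9. That's 0.7 units further apart.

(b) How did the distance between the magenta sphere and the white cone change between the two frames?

+0.4

They were about 1.9 units apart before and 2.3 after — 0.4 units further apart.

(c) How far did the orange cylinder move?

0.8

The orange cylinder moved from about (1.9, 1.8) to (1.6, 1.1), a distance of √(0.3² + 0.7²) ≈ 0.8.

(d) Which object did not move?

the cyan torus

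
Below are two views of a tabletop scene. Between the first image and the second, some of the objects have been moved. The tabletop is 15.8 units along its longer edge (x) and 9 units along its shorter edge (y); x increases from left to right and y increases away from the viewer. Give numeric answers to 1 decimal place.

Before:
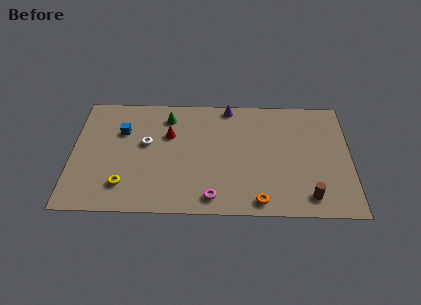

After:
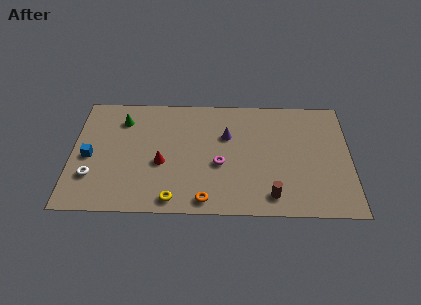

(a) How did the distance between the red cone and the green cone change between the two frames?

+2.6

Before: roughly 1.4 units apart; after: 4.0. That's 2.6 units further apart.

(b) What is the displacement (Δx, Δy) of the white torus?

(-3.0, -2.6)

The white torus started near (4.2, 5.2) and ended near (1.2, 2.6).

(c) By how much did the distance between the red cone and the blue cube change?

+1.4

The distance was about 2.7 in the first image and 4.1 in the second, so they moved 1.4 units further apart.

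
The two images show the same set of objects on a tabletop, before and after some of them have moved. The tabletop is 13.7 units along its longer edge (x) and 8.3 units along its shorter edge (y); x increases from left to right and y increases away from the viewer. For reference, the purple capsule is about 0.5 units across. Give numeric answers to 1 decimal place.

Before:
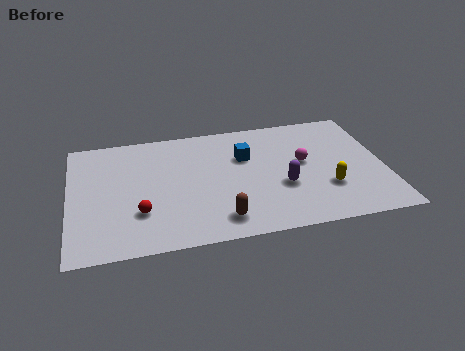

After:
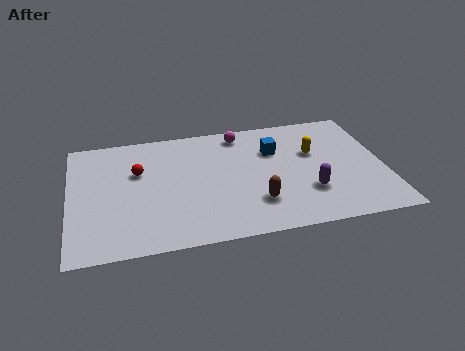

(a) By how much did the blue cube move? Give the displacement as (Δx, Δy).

(1.3, 0.2)

The blue cube was at about (7.7, 5.5) and moved to about (9.0, 5.7).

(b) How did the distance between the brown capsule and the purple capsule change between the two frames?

-1.0

The distance was about 3.3 in the first image and 2.3 in the second, so they moved 1.0 units closer together.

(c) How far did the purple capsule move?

1.3

The purple capsule moved from about (9.2, 3.1) to (10.3, 2.5), a distance of √(1.1² + 0.6²) ≈ 1.3.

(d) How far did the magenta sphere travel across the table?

3.7

From (10.2, 4.6) to (7.6, 7.2), the magenta sphere covered √(2.6² + 2.6²) ≈ 3.7 units.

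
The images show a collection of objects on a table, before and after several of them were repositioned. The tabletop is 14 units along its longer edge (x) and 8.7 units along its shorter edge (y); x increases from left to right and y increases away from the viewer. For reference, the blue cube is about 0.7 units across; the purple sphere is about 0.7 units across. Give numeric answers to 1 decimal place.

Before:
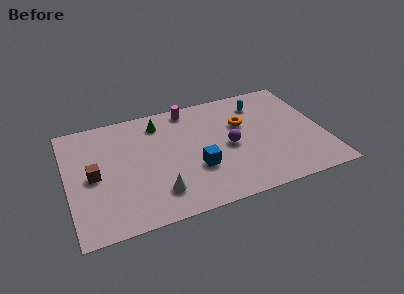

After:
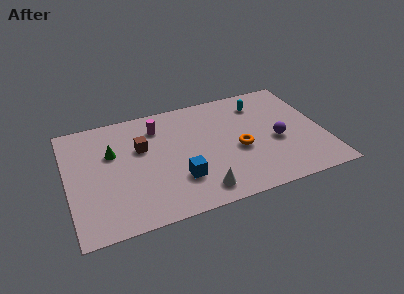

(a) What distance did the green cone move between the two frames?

3.1

The green cone was near (5.2, 7.1) before and (2.5, 5.6) after, so it travelled √(2.7² + 1.5²) ≈ 3.1 units.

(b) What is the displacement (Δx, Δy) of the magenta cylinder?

(-1.8, -0.9)

The magenta cylinder started near (6.9, 7.7) and ended near (5.1, 6.8).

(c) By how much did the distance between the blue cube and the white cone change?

-0.9

Before: roughly 2.5 units apart; after: 1.6. That's 0.9 units closer together.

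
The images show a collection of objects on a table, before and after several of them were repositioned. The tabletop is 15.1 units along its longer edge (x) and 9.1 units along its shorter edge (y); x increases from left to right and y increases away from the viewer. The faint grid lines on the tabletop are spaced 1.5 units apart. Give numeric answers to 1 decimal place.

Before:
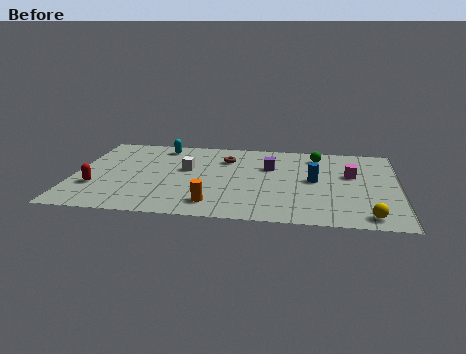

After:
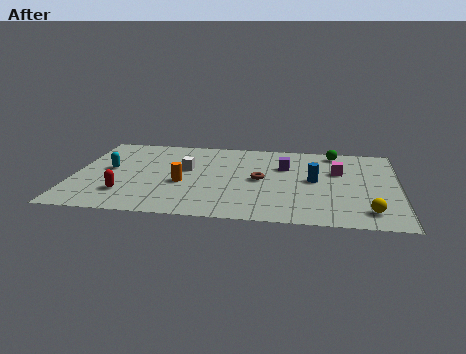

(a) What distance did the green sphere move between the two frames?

0.9

The green sphere was near (11.3, 7.5) before and (12.1, 8.0) after, so it travelled √(0.8² + 0.5²) ≈ 0.9 units.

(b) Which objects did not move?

the white cube and the blue cylinder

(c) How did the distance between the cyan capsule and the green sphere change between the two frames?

+3.5

The distance was about 7.4 in the first image and 10.9 in the second, so they moved 3.5 units further apart.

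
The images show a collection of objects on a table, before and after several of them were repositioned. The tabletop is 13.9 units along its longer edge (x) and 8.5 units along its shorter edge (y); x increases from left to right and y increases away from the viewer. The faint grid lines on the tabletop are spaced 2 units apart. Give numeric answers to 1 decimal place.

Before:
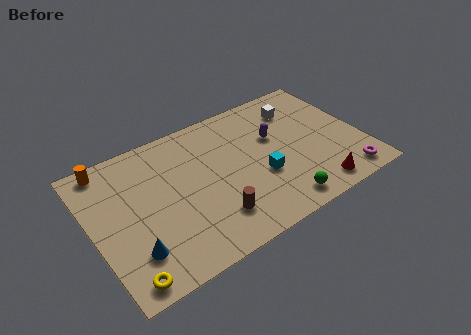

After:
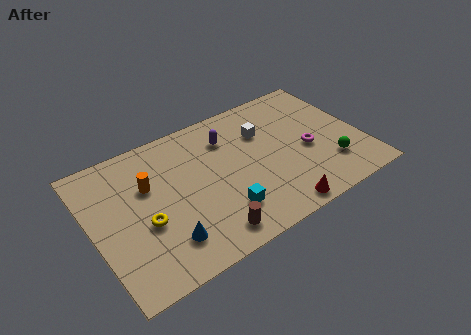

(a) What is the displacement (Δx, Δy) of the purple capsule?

(-2.3, 1.1)

The purple capsule was at about (9.6, 5.3) and moved to about (7.3, 6.4).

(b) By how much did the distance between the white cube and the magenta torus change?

-2.7

They were about 5.7 units apart before and 3.0 after — 2.7 units closer together.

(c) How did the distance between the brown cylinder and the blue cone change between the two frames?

-1.9

The distance was about 4.1 in the first image and 2.2 in the second, so they moved 1.9 units closer together.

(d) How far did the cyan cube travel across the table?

2.5

From (8.5, 3.2) to (6.3, 2.1), the cyan cube covered √(2.2² + 1.1²) ≈ 2.5 units.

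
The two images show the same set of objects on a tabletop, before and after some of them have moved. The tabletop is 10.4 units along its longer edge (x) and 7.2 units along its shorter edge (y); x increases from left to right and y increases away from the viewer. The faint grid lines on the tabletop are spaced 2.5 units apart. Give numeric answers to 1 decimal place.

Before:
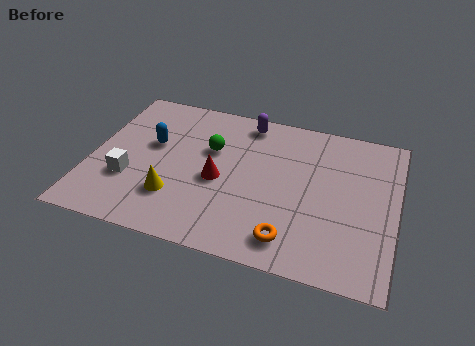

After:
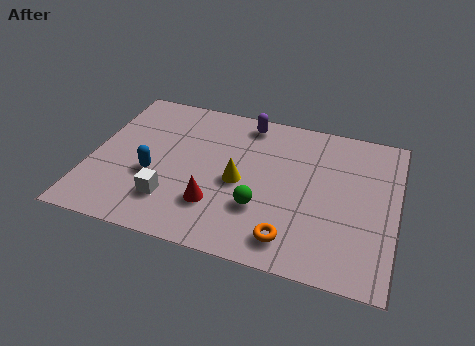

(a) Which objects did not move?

the orange torus and the purple capsule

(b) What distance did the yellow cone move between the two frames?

2.5

The yellow cone was near (3.0, 2.0) before and (5.1, 3.3) after, so it travelled √(2.1² + 1.3²) ≈ 2.5 units.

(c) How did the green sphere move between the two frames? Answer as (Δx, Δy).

(1.9, -2.3)

The green sphere started near (4.0, 4.6) and ended near (5.9, 2.3).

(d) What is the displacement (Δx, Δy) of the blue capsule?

(0.2, -1.5)

From the two frames, the blue capsule sits at roughly (2.0, 4.3) before and (2.2, 2.8) after.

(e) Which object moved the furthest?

the green sphere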